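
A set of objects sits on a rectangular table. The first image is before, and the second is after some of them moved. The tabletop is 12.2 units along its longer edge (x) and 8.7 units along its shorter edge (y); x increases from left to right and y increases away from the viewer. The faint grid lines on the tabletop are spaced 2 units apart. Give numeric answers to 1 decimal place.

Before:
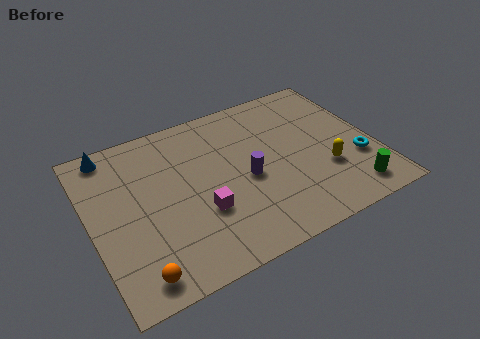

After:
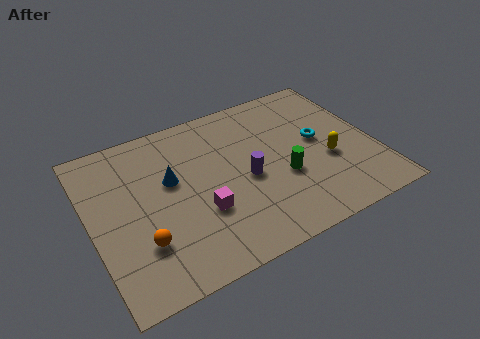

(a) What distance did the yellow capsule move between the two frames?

0.5

The yellow capsule moved from about (9.9, 2.9) to (10.1, 3.4), a distance of √(0.2² + 0.5²) ≈ 0.5.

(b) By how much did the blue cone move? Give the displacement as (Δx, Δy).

(2.3, -2.6)

The blue cone started near (1.2, 7.8) and ended near (3.5, 5.2).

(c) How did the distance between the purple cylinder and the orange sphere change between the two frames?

-0.9

The distance was about 5.8 in the first image and 4.9 in the second, so they moved 0.9 units closer together.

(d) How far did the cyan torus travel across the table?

2.3

The cyan torus moved from about (11.3, 2.9) to (9.9, 4.7), a distance of √(1.4² + 1.8²) ≈ 2.3.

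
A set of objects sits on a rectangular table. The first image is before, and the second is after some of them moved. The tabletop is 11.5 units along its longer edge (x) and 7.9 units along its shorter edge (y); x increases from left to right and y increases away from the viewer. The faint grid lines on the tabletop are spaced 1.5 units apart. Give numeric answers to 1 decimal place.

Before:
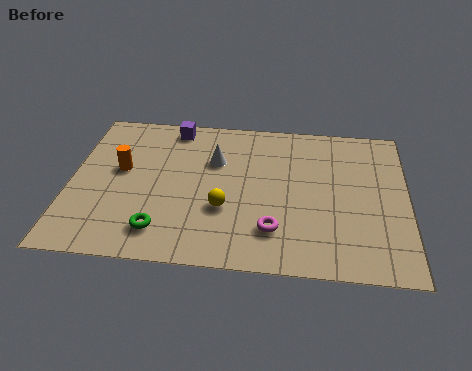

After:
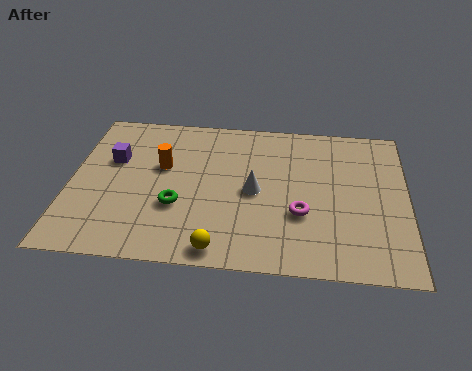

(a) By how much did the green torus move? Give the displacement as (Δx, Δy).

(0.5, 1.3)

The green torus was at about (3.2, 1.5) and moved to about (3.7, 2.8).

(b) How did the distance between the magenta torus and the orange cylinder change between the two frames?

-0.7

Before: roughly 5.9 units apart; after: 5.2. That's 0.7 units closer together.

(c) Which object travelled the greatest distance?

the purple cube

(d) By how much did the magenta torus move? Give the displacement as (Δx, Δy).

(0.9, 0.9)

The magenta torus was at about (7.0, 1.9) and moved to about (7.9, 2.8).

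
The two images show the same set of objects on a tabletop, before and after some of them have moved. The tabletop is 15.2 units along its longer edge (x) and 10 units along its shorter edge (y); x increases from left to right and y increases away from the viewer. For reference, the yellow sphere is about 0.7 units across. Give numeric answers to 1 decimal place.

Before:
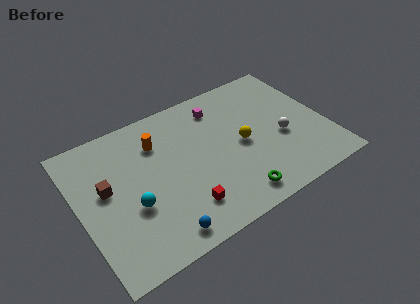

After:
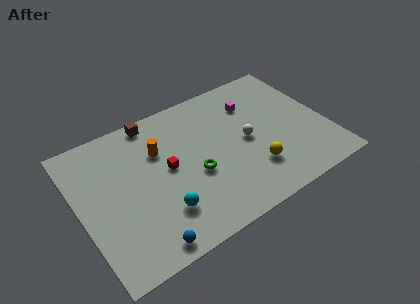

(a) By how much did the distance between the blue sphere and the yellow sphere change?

+0.5

They were about 6.7 units apart before and 7.2 after — 0.5 units further apart.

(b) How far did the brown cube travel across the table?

4.8

The brown cube moved from about (1.7, 5.7) to (5.1, 9.1), a distance of √(3.4² + 3.4²) ≈ 4.8.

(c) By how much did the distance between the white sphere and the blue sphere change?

-0.6

They were about 8.6 units apart before and 8.0 after — 0.6 units closer together.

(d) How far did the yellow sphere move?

2.1

From (10.0, 4.8) to (10.3, 2.7), the yellow sphere covered √(0.3² + 2.1²) ≈ 2.1 units.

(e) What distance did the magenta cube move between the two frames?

2.1

The magenta cube moved from about (9.1, 8.1) to (11.1, 7.4), a distance of √(2.0² + 0.7²) ≈ 2.1.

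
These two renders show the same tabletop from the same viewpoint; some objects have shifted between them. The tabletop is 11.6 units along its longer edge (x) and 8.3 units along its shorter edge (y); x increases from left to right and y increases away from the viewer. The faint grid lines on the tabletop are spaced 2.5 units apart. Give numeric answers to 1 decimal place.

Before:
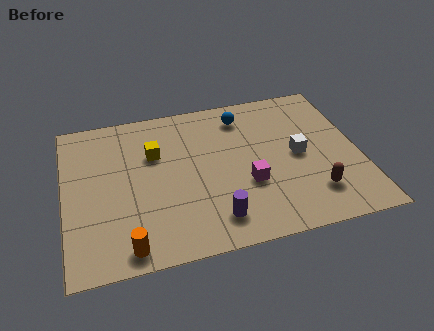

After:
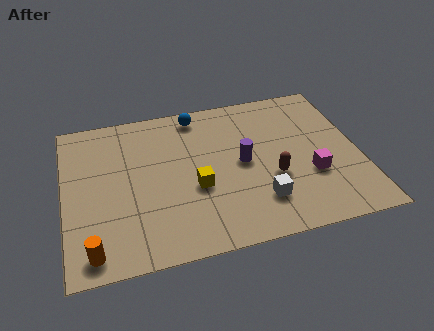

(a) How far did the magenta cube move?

2.5

From (7.1, 3.0) to (9.6, 2.9), the magenta cube covered √(2.5² + 0.1²) ≈ 2.5 units.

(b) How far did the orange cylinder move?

1.3

From (2.3, 0.9) to (1.0, 1.0), the orange cylinder covered √(1.3² + 0.1²) ≈ 1.3 units.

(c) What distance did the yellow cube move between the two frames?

2.7

The yellow cube moved from about (3.6, 5.5) to (5.1, 3.3), a distance of √(1.5² + 2.2²) ≈ 2.7.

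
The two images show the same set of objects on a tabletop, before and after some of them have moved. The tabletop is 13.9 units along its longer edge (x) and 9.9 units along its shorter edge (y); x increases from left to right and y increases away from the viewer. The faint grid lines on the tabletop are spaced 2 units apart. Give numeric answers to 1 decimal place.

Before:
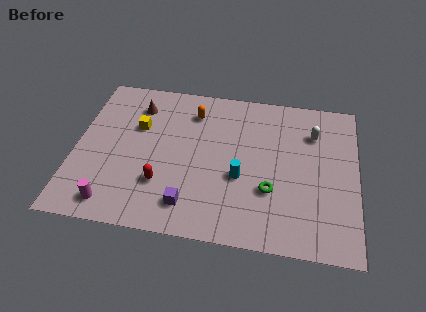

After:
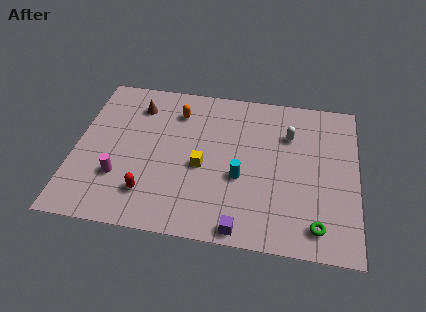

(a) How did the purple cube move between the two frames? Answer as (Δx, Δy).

(2.6, -1.0)

The purple cube was at about (5.8, 1.8) and moved to about (8.4, 0.8).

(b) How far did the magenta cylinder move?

1.7

The magenta cylinder moved from about (2.1, 1.3) to (2.3, 3.0), a distance of √(0.2² + 1.7²) ≈ 1.7.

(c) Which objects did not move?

the brown cone and the cyan cylinder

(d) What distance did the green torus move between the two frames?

2.9

From (9.7, 3.3) to (12.0, 1.5), the green torus covered √(2.3² + 1.8²) ≈ 2.9 units.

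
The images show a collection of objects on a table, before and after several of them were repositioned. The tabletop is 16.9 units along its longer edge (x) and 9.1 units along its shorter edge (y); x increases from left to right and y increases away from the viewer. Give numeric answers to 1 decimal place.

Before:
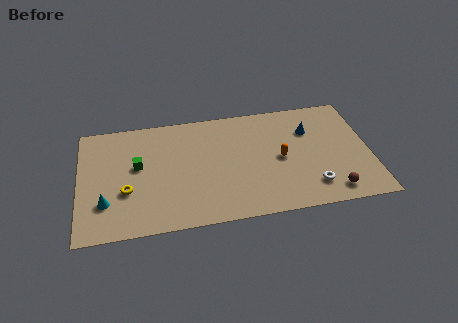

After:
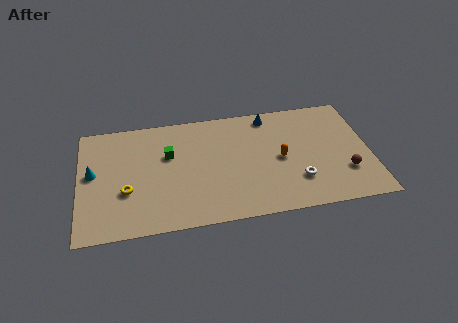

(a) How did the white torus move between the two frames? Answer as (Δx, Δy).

(-0.8, 0.6)

From the two frames, the white torus sits at roughly (13.4, 1.9) before and (12.6, 2.5) after.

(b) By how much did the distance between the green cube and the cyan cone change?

+1.3

They were about 3.2 units apart before and 4.5 after — 1.3 units further apart.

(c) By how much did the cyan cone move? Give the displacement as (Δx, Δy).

(-0.7, 2.4)

The cyan cone was at about (1.5, 2.6) and moved to about (0.8, 5.0).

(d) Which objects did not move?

the yellow torus and the orange capsule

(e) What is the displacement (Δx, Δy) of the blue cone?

(-2.3, 1.6)

From the two frames, the blue cone sits at roughly (13.5, 6.4) before and (11.2, 8.0) after.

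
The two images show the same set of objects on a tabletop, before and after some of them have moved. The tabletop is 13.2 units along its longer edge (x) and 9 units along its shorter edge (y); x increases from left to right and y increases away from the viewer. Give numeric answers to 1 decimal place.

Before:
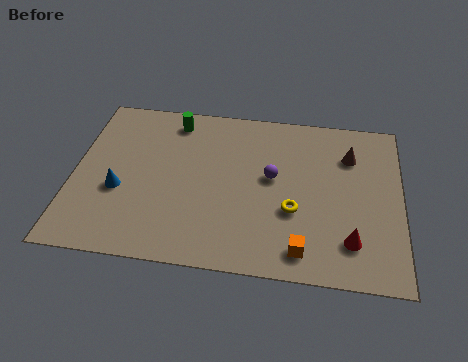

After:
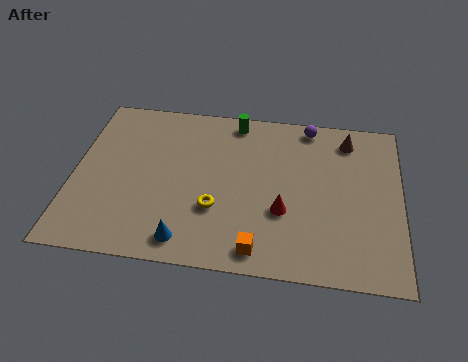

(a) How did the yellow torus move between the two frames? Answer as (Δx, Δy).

(-3.1, -0.3)

The yellow torus started near (8.9, 3.3) and ended near (5.8, 3.0).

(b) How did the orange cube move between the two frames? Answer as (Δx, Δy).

(-1.7, -0.2)

From the two frames, the orange cube sits at roughly (9.3, 1.3) before and (7.6, 1.1) after.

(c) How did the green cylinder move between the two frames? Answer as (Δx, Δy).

(2.5, 0.3)

The green cylinder started near (3.9, 7.7) and ended near (6.4, 8.0).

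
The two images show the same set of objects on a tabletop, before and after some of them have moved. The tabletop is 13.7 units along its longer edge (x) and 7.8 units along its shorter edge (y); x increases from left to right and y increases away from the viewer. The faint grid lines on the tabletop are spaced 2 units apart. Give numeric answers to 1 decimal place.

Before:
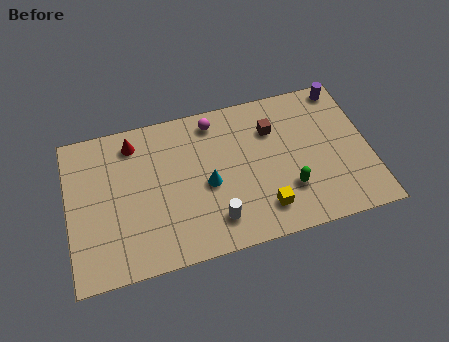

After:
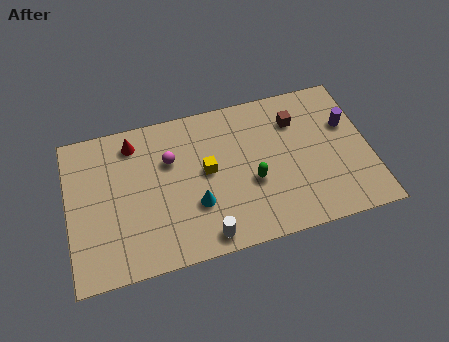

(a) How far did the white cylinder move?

0.9

The white cylinder moved from about (6.5, 1.6) to (6.0, 0.9), a distance of √(0.5² + 0.7²) ≈ 0.9.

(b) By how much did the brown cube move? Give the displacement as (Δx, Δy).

(1.1, 0.2)

The brown cube started near (9.4, 5.6) and ended near (10.5, 5.8).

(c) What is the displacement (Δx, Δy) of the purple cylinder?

(0.0, -2.0)

The purple cylinder was at about (12.8, 7.0) and moved to about (12.8, 5.0).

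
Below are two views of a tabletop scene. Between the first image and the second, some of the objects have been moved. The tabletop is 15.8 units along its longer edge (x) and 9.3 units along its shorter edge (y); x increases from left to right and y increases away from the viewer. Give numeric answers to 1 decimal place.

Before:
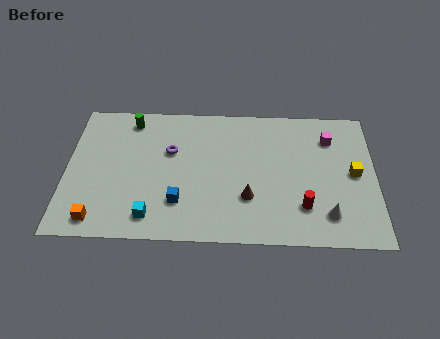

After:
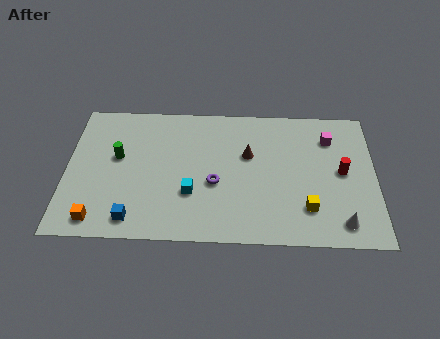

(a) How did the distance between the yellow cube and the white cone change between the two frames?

-1.2

They were about 3.1 units apart before and 1.9 after — 1.2 units closer together.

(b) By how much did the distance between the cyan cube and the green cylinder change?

-2.2

They were about 6.6 units apart before and 4.4 after — 2.2 units closer together.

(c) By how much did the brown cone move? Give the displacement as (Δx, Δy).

(0.0, 2.9)

The brown cone was at about (9.3, 2.9) and moved to about (9.3, 5.8).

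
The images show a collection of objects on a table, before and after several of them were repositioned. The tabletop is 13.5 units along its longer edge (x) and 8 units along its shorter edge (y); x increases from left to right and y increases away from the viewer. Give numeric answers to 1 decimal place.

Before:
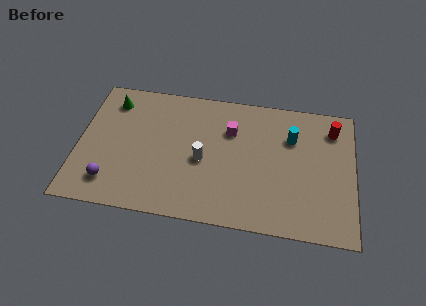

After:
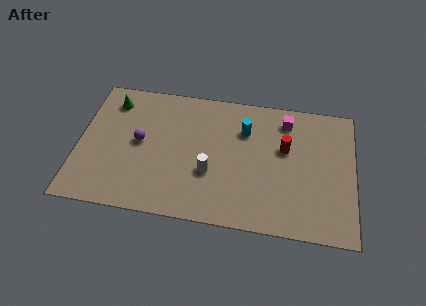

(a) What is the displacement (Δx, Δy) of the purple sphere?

(1.3, 2.6)

The purple sphere started near (1.7, 1.6) and ended near (3.0, 4.2).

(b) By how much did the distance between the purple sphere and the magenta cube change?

+0.5

The distance was about 7.0 in the first image and 7.5 in the second, so they moved 0.5 units further apart.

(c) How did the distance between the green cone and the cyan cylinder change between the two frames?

-2.3

The distance was about 8.9 in the first image and 6.6 in the second, so they moved 2.3 units closer together.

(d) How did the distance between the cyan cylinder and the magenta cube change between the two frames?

-0.8

Before: roughly 3.0 units apart; after: 2.2. That's 0.8 units closer together.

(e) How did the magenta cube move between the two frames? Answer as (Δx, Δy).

(2.7, 1.0)

The magenta cube was at about (7.4, 5.6) and moved to about (10.1, 6.6).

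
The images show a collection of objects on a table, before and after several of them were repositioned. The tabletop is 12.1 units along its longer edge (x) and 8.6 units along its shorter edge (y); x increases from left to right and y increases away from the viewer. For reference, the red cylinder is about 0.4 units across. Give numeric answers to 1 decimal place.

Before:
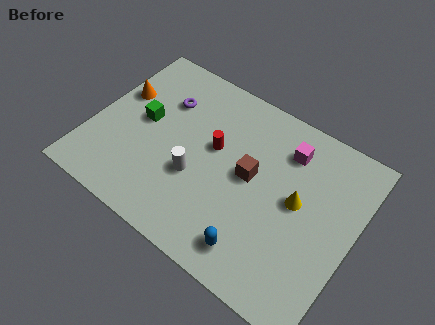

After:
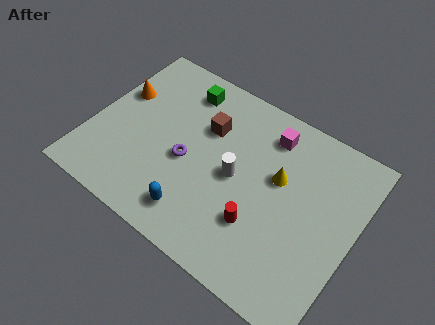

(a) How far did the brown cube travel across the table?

2.6

From (7.3, 4.6) to (5.0, 5.8), the brown cube covered √(2.3² + 1.2²) ≈ 2.6 units.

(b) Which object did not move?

the orange cone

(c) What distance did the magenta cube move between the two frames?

0.9

The magenta cube was near (8.6, 6.7) before and (7.7, 7.0) after, so it travelled √(0.9² + 0.3²) ≈ 0.9 units.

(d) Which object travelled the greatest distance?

the red cylinder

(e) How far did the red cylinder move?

3.5

From (5.5, 5.0) to (8.1, 2.6), the red cylinder covered √(2.6² + 2.4²) ≈ 3.5 units.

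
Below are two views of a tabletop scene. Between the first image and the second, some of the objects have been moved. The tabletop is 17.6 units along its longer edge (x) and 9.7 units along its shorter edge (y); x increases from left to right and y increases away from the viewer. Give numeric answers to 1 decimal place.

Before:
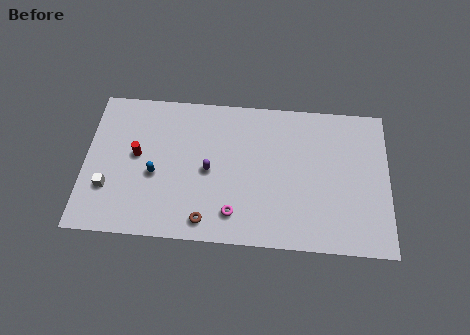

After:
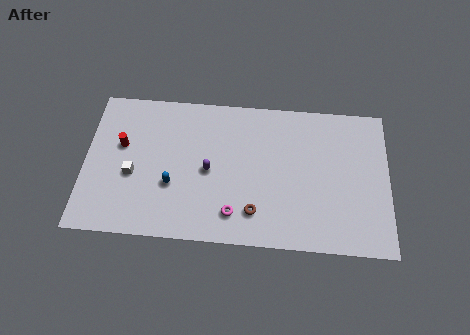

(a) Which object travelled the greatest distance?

the brown torus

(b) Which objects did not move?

the magenta torus and the purple capsule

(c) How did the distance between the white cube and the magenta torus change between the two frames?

-1.1

Before: roughly 7.4 units apart; after: 6.3. That's 1.1 units closer together.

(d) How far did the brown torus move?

2.9

From (7.1, 1.3) to (9.9, 2.1), the brown torus covered √(2.8² + 0.8²) ≈ 2.9 units.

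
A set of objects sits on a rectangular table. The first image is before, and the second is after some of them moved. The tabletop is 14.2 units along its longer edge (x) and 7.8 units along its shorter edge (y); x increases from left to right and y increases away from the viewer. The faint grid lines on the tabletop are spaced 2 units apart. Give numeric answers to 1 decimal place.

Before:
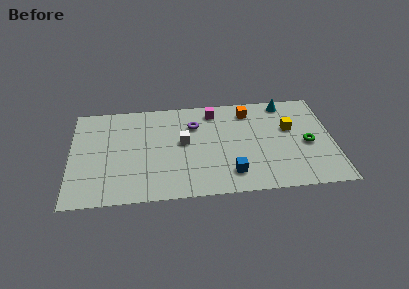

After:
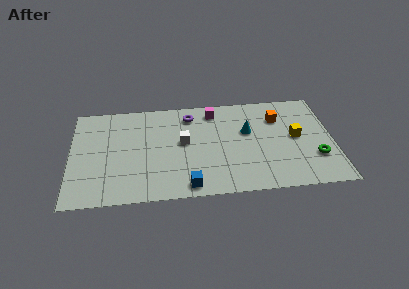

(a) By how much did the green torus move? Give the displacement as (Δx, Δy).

(0.4, -1.1)

From the two frames, the green torus sits at roughly (12.8, 3.5) before and (13.2, 2.4) after.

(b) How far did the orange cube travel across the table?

1.7

From (9.7, 6.4) to (11.3, 5.7), the orange cube covered √(1.6² + 0.7²) ≈ 1.7 units.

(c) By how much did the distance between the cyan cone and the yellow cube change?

+0.6

They were about 2.1 units apart before and 2.7 after — 0.6 units further apart.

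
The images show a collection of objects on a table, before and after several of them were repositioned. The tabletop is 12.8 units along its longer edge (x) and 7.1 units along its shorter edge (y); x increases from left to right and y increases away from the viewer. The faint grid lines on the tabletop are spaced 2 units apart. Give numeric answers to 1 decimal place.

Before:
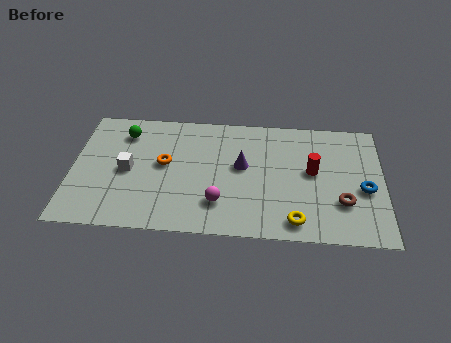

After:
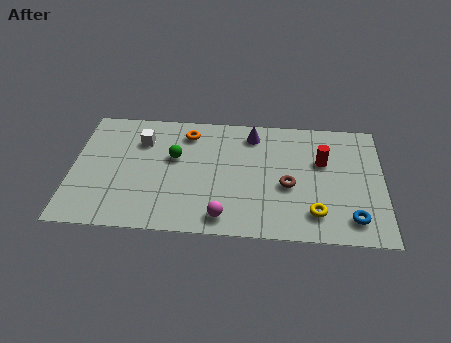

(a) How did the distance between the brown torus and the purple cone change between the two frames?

-1.2

Before: roughly 4.5 units apart; after: 3.3. That's 1.2 units closer together.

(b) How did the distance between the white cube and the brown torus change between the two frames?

-2.4

Before: roughly 8.9 units apart; after: 6.5. That's 2.4 units closer together.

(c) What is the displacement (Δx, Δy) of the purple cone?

(0.4, 1.9)

From the two frames, the purple cone sits at roughly (7.0, 4.0) before and (7.4, 5.9) after.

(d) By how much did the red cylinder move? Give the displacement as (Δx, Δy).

(0.4, 0.6)

From the two frames, the red cylinder sits at roughly (9.9, 3.9) before and (10.3, 4.5) after.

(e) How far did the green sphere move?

2.5

The green sphere moved from about (2.1, 5.6) to (4.2, 4.3), a distance of √(2.1² + 1.3²) ≈ 2.5.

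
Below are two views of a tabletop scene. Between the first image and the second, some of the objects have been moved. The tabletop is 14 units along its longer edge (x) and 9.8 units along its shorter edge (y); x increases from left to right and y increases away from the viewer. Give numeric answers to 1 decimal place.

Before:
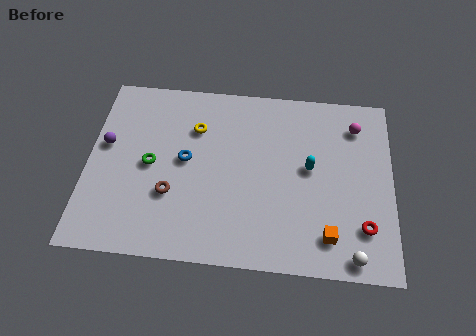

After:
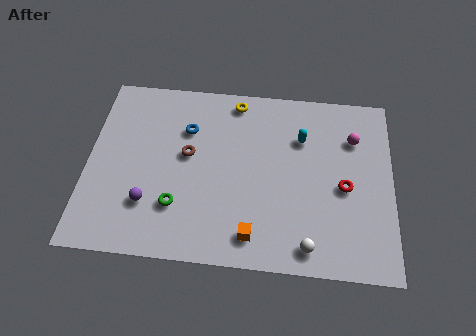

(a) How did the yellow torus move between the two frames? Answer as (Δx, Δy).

(1.8, 1.7)

The yellow torus was at about (4.9, 7.0) and moved to about (6.7, 8.7).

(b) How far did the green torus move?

2.5

The green torus moved from about (2.9, 4.8) to (4.2, 2.7), a distance of √(1.3² + 2.1²) ≈ 2.5.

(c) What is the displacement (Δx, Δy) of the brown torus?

(0.7, 2.2)

The brown torus started near (3.9, 3.3) and ended near (4.6, 5.5).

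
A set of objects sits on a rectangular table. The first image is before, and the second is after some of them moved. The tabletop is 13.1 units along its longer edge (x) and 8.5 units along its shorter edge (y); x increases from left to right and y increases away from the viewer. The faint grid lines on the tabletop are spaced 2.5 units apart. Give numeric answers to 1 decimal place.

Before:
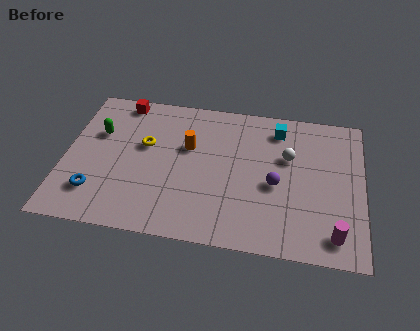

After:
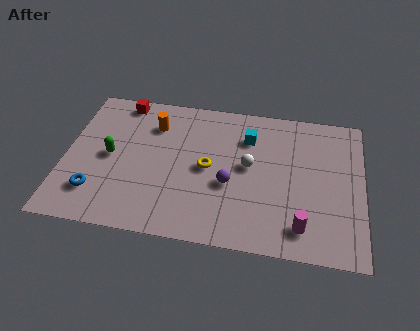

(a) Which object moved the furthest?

the yellow torus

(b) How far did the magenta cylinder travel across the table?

1.4

The magenta cylinder was near (11.9, 1.3) before and (10.5, 1.5) after, so it travelled √(1.4² + 0.2²) ≈ 1.4 units.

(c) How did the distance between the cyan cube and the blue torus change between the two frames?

-1.5

The distance was about 9.3 in the first image and 7.8 in the second, so they moved 1.5 units closer together.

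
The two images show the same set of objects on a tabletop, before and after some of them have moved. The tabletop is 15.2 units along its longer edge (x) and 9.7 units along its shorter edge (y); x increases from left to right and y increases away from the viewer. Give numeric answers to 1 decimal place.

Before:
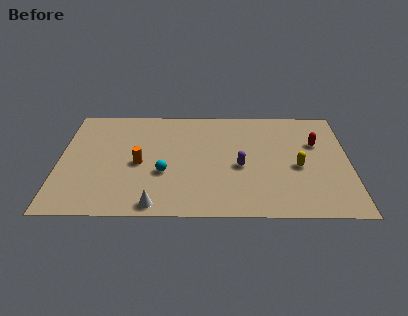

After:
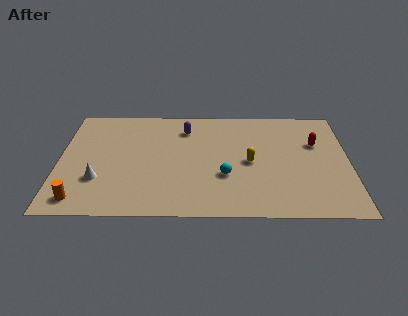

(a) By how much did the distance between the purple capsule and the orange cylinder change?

+3.0

Before: roughly 5.3 units apart; after: 8.3. That's 3.0 units further apart.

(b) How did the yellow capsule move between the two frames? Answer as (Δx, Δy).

(-2.5, 0.4)

The yellow capsule started near (12.5, 4.2) and ended near (10.0, 4.6).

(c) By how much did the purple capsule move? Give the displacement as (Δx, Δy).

(-2.9, 3.4)

The purple capsule started near (9.5, 4.2) and ended near (6.6, 7.6).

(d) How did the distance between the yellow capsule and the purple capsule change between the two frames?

+1.5

They were about 3.0 units apart before and 4.5 after — 1.5 units further apart.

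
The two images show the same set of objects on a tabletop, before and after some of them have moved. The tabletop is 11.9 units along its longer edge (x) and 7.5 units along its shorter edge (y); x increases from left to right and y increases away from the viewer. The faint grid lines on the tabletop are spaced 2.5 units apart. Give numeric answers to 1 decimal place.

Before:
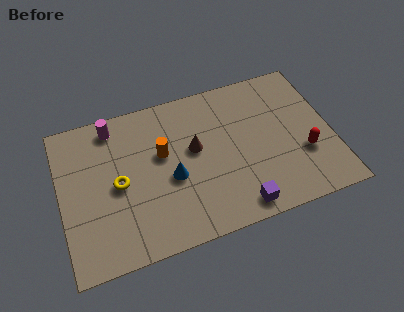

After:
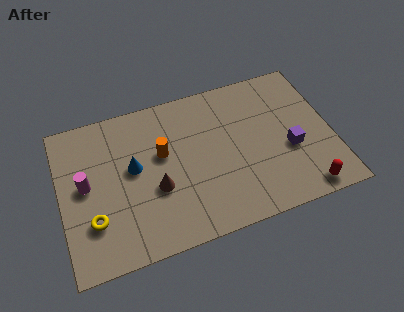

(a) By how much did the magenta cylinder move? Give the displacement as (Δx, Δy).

(-1.4, -2.5)

From the two frames, the magenta cylinder sits at roughly (2.5, 6.5) before and (1.1, 4.0) after.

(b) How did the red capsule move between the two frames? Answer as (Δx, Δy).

(-0.2, -1.8)

The red capsule was at about (10.6, 2.6) and moved to about (10.4, 0.8).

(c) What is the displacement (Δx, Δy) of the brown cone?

(-1.8, -1.4)

From the two frames, the brown cone sits at roughly (5.9, 4.3) before and (4.1, 2.9) after.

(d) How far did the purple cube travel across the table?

3.3

From (7.5, 0.9) to (10.0, 3.0), the purple cube covered √(2.5² + 2.1²) ≈ 3.3 units.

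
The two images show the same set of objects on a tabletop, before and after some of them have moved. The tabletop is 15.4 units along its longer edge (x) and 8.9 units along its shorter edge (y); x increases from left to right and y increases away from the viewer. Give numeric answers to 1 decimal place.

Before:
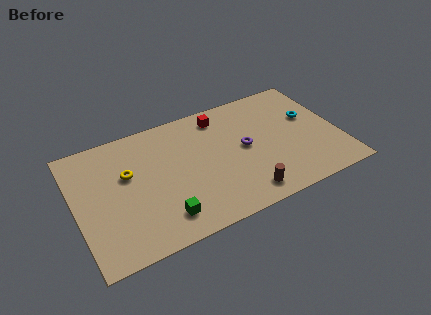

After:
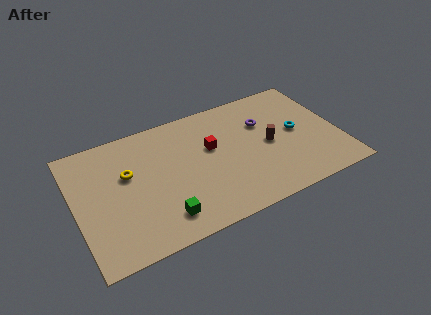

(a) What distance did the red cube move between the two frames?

2.2

The red cube moved from about (8.8, 7.5) to (8.0, 5.4), a distance of √(0.8² + 2.1²) ≈ 2.2.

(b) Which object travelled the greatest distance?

the brown cylinder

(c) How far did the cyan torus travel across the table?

1.2

The cyan torus was near (13.9, 5.4) before and (13.0, 4.6) after, so it travelled √(0.9² + 0.8²) ≈ 1.2 units.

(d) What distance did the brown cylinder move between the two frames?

3.6

The brown cylinder moved from about (9.4, 1.3) to (11.3, 4.3), a distance of √(1.9² + 3.0²) ≈ 3.6.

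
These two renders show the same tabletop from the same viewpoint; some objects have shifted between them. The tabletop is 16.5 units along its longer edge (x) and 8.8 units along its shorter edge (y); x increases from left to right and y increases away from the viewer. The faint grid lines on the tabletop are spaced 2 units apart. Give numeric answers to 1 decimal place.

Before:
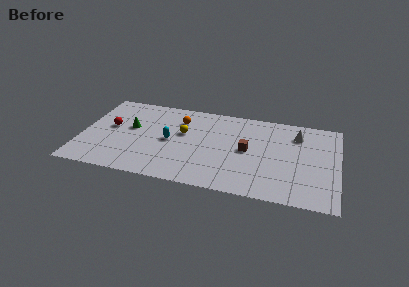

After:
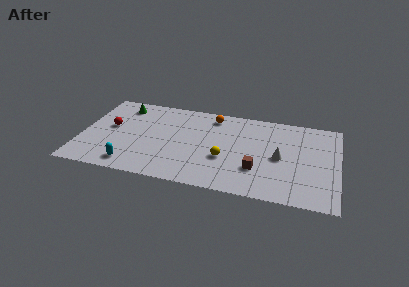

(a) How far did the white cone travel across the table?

2.8

From (13.8, 6.8) to (12.8, 4.2), the white cone covered √(1.0² + 2.6²) ≈ 2.8 units.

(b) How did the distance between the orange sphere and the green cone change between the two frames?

+2.5

They were about 3.4 units apart before and 5.9 after — 2.5 units further apart.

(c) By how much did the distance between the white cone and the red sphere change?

-1.1

They were about 12.1 units apart before and 11.0 after — 1.1 units closer together.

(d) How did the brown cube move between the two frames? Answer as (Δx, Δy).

(0.7, -1.8)

From the two frames, the brown cube sits at roughly (10.7, 4.5) before and (11.4, 2.7) after.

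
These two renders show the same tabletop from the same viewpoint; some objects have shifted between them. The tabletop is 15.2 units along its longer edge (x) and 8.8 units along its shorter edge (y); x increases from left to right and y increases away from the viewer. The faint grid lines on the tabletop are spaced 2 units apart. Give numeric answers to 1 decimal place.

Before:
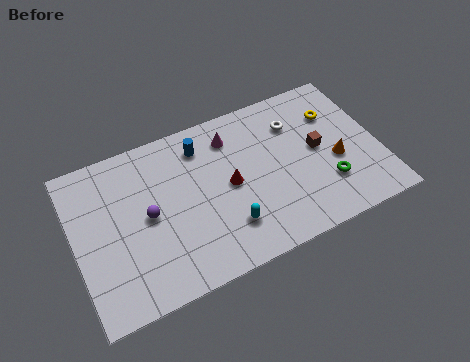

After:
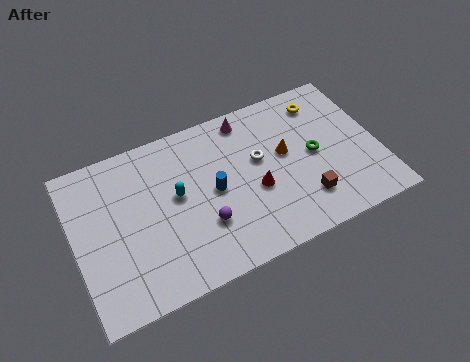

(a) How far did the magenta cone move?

1.1

The magenta cone moved from about (8.1, 7.0) to (9.0, 7.7), a distance of √(0.9² + 0.7²) ≈ 1.1.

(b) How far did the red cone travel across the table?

1.4

The red cone moved from about (7.7, 4.4) to (8.9, 3.6), a distance of √(1.2² + 0.8²) ≈ 1.4.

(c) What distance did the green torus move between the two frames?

1.9

From (12.4, 2.5) to (12.0, 4.4), the green torus covered √(0.4² + 1.9²) ≈ 1.9 units.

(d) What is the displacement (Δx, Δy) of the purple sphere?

(2.6, -1.6)

The purple sphere started near (3.6, 4.4) and ended near (6.2, 2.8).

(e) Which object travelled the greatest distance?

the cyan capsule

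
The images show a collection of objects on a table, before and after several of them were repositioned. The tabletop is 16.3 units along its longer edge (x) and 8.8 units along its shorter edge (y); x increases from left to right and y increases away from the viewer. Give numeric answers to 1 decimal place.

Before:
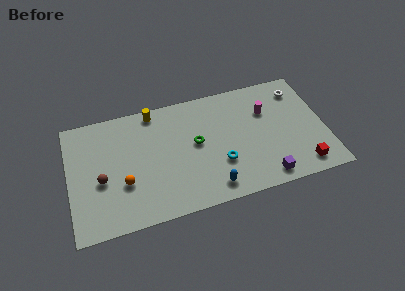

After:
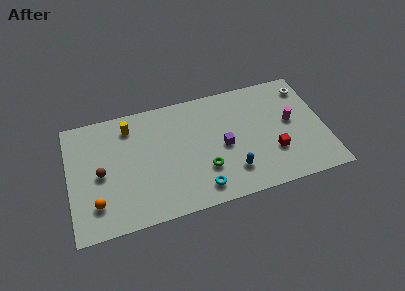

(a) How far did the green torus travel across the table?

2.1

From (8.1, 4.8) to (8.5, 2.7), the green torus covered √(0.4² + 2.1²) ≈ 2.1 units.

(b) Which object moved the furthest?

the purple cube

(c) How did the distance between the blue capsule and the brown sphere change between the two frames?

+1.3

The distance was about 7.2 in the first image and 8.5 in the second, so they moved 1.3 units further apart.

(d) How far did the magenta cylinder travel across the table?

1.9

The magenta cylinder moved from about (12.7, 6.0) to (14.2, 4.8), a distance of √(1.5² + 1.2²) ≈ 1.9.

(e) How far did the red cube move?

2.3

The red cube was near (14.6, 1.3) before and (12.9, 2.8) after, so it travelled √(1.7² + 1.5²) ≈ 2.3 units.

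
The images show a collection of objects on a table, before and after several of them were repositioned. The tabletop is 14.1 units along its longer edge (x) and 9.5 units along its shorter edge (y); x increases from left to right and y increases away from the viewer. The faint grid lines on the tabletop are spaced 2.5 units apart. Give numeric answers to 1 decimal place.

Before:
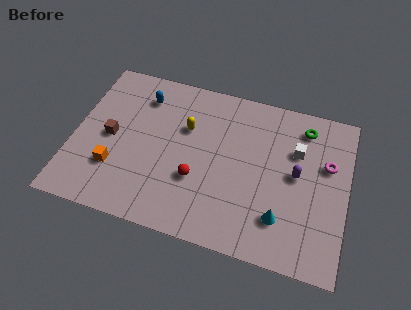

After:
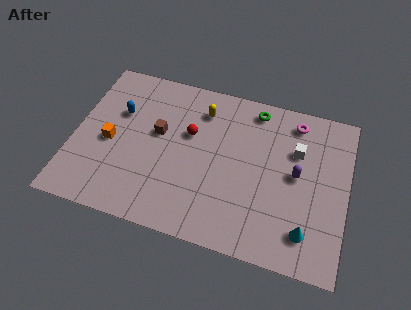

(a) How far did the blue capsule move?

1.7

From (3.3, 7.5) to (2.2, 6.2), the blue capsule covered √(1.1² + 1.3²) ≈ 1.7 units.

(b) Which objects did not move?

the purple capsule and the white cube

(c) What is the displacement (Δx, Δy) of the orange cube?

(-0.4, 1.5)

The orange cube started near (2.3, 2.8) and ended near (1.9, 4.3).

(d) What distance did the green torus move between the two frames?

2.6

From (11.7, 7.9) to (9.1, 8.3), the green torus covered √(2.6² + 0.4²) ≈ 2.6 units.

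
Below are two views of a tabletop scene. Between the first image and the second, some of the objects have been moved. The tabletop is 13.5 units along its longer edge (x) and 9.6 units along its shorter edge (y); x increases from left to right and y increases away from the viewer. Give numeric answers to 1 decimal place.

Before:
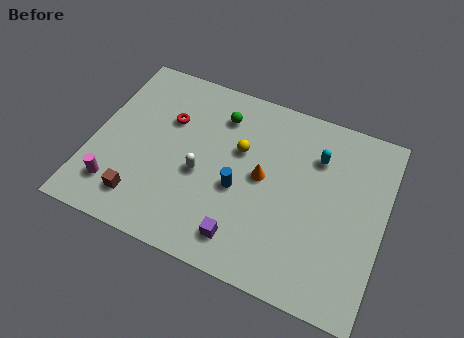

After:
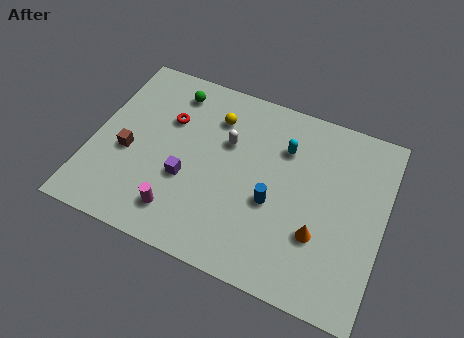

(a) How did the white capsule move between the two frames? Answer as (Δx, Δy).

(1.0, 2.1)

The white capsule was at about (5.1, 4.1) and moved to about (6.1, 6.2).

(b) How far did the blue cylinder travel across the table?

1.6

From (6.9, 4.0) to (8.5, 3.9), the blue cylinder covered √(1.6² + 0.1²) ≈ 1.6 units.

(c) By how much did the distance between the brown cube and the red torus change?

-1.8

They were about 4.7 units apart before and 2.9 after — 1.8 units closer together.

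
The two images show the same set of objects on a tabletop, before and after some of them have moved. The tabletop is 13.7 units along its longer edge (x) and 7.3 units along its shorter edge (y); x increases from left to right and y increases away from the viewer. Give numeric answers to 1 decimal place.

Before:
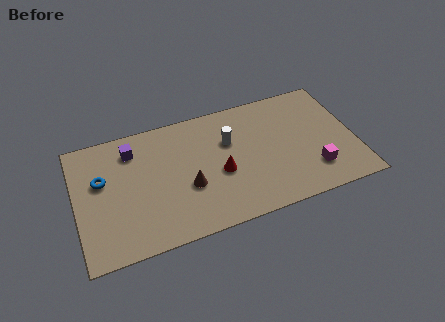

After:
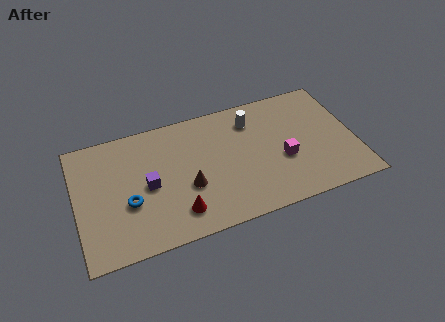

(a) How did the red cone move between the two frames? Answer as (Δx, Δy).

(-2.2, -1.6)

From the two frames, the red cone sits at roughly (7.0, 3.1) before and (4.8, 1.5) after.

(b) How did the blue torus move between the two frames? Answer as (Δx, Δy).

(1.2, -1.7)

The blue torus was at about (1.3, 4.5) and moved to about (2.5, 2.8).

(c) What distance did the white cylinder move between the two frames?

1.5

The white cylinder moved from about (7.6, 4.8) to (8.8, 5.7), a distance of √(1.2² + 0.9²) ≈ 1.5.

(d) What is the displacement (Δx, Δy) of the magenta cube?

(-1.4, 1.1)

The magenta cube was at about (11.5, 1.8) and moved to about (10.1, 2.9).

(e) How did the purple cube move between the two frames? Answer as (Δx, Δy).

(0.6, -2.3)

The purple cube was at about (2.9, 5.8) and moved to about (3.5, 3.5).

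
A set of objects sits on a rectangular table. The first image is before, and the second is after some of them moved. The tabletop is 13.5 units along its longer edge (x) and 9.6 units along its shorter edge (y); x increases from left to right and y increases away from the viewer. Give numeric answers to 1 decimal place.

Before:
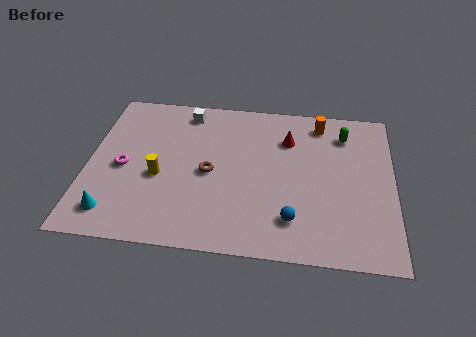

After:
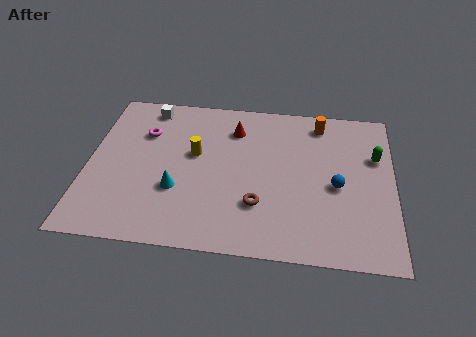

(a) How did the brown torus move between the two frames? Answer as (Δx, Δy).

(2.2, -1.7)

The brown torus was at about (5.4, 4.5) and moved to about (7.6, 2.8).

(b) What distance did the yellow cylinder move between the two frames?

2.2

The yellow cylinder moved from about (3.2, 4.0) to (4.7, 5.6), a distance of √(1.5² + 1.6²) ≈ 2.2.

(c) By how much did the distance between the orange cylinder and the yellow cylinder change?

-2.1

They were about 8.2 units apart before and 6.1 after — 2.1 units closer together.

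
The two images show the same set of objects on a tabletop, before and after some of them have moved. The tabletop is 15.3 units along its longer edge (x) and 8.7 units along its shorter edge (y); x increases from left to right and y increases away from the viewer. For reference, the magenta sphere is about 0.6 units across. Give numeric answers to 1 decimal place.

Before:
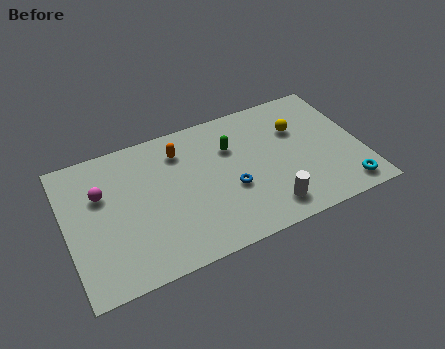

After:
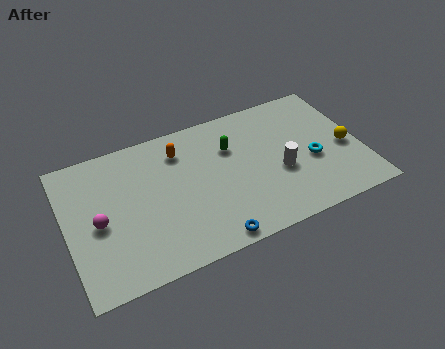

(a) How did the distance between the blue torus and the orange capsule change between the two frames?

+2.0

They were about 4.1 units apart before and 6.1 after — 2.0 units further apart.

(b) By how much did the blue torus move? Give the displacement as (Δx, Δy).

(-1.4, -2.6)

From the two frames, the blue torus sits at roughly (8.4, 3.4) before and (7.0, 0.8) after.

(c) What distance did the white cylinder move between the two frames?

2.2

The white cylinder moved from about (10.1, 1.5) to (11.0, 3.5), a distance of √(0.9² + 2.0²) ≈ 2.2.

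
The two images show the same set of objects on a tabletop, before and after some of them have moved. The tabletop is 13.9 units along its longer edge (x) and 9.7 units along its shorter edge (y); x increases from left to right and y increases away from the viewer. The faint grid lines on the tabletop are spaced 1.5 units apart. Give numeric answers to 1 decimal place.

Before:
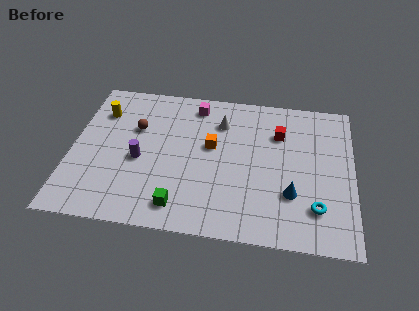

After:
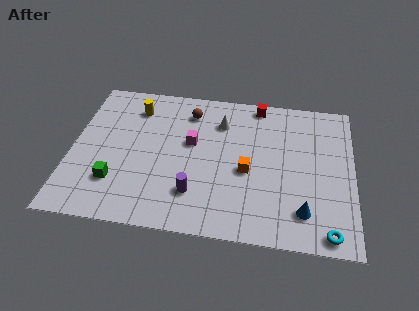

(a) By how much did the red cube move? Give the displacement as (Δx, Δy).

(-1.1, 1.9)

The red cube started near (10.2, 6.9) and ended near (9.1, 8.8).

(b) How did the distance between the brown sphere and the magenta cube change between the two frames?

-1.4

The distance was about 3.5 in the first image and 2.1 in the second, so they moved 1.4 units closer together.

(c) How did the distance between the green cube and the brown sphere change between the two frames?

+0.8

Before: roughly 5.4 units apart; after: 6.2. That's 0.8 units further apart.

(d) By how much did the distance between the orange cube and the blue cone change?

-1.2

They were about 4.8 units apart before and 3.6 after — 1.2 units closer together.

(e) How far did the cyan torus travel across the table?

1.5

The cyan torus was near (12.1, 2.3) before and (12.7, 0.9) after, so it travelled √(0.6² + 1.4²) ≈ 1.5 units.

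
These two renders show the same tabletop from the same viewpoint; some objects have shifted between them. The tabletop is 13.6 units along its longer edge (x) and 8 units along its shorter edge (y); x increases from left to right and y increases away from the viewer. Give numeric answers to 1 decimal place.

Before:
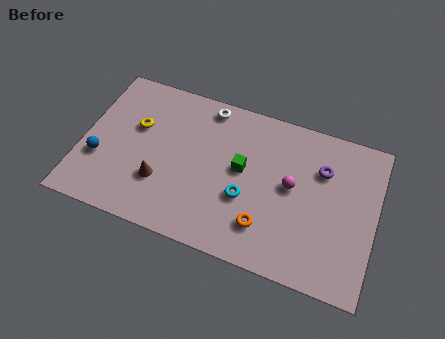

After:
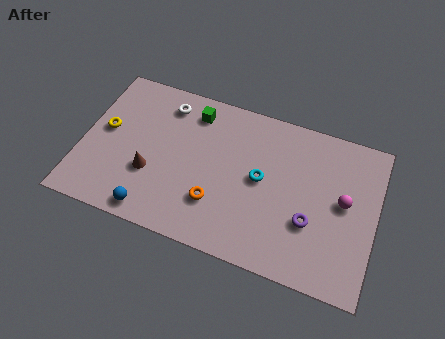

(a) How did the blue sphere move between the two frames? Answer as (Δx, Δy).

(2.7, -1.9)

The blue sphere started near (0.9, 2.8) and ended near (3.6, 0.9).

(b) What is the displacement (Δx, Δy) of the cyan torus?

(0.6, 1.2)

The cyan torus was at about (7.7, 3.0) and moved to about (8.3, 4.2).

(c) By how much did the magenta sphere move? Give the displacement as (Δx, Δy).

(2.4, 0.0)

The magenta sphere was at about (9.7, 4.3) and moved to about (12.1, 4.3).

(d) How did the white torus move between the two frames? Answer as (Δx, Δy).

(-1.9, -0.5)

The white torus was at about (5.5, 7.1) and moved to about (3.6, 6.6).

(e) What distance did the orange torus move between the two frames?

2.3

The orange torus moved from about (8.7, 1.9) to (6.4, 2.3), a distance of √(2.3² + 0.4²) ≈ 2.3.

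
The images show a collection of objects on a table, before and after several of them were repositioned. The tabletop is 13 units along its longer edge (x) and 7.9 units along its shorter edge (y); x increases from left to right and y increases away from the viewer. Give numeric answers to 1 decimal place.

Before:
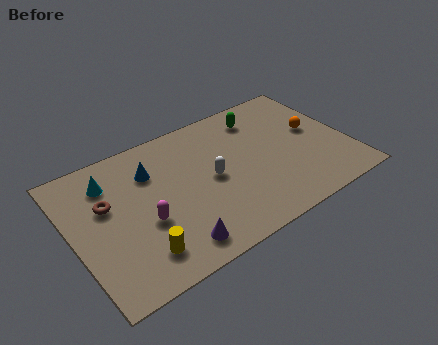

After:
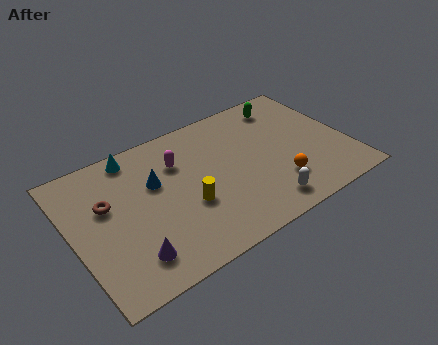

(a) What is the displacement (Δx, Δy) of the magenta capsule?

(2.0, 2.5)

The magenta capsule started near (3.2, 3.1) and ended near (5.2, 5.6).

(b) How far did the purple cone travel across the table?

1.9

From (4.2, 1.2) to (2.3, 1.6), the purple cone covered √(1.9² + 0.4²) ≈ 1.9 units.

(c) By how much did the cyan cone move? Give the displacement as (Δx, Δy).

(1.3, 0.9)

The cyan cone was at about (2.0, 6.1) and moved to about (3.3, 7.0).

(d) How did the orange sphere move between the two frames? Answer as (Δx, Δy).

(-2.2, -2.3)

The orange sphere was at about (11.6, 4.4) and moved to about (9.4, 2.1).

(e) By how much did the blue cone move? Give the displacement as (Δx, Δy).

(0.1, -0.7)

From the two frames, the blue cone sits at roughly (3.9, 5.7) before and (4.0, 5.0) after.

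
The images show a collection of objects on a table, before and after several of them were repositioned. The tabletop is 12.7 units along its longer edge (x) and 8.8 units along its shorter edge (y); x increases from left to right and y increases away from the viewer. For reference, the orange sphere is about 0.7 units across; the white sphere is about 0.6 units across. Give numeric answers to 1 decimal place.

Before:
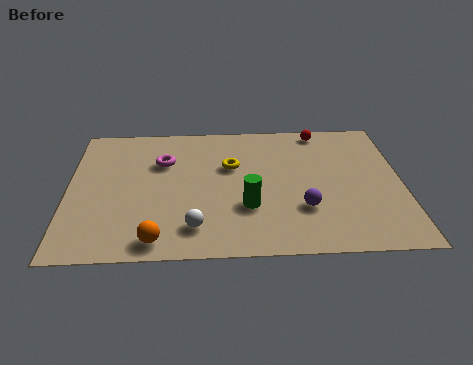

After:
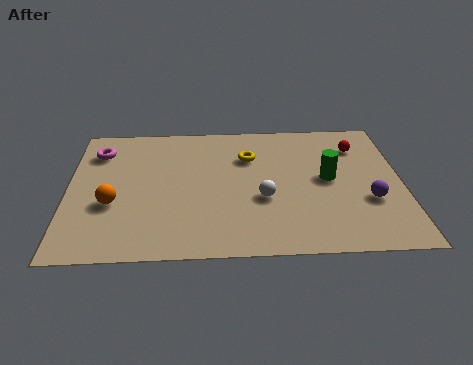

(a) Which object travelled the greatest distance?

the green cylinder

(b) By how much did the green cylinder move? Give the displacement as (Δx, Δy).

(3.1, 1.7)

The green cylinder started near (6.8, 2.9) and ended near (9.9, 4.6).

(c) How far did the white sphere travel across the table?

3.1

The white sphere moved from about (4.8, 1.7) to (7.4, 3.4), a distance of √(2.6² + 1.7²) ≈ 3.1.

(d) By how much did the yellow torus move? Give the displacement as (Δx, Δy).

(0.7, 0.6)

From the two frames, the yellow torus sits at roughly (6.2, 5.6) before and (6.9, 6.2) after.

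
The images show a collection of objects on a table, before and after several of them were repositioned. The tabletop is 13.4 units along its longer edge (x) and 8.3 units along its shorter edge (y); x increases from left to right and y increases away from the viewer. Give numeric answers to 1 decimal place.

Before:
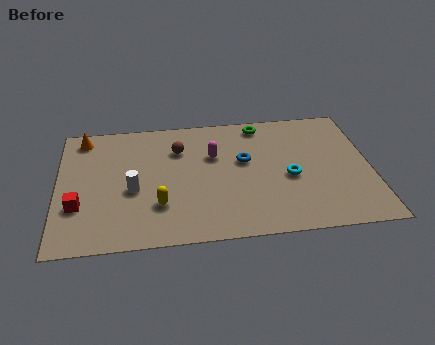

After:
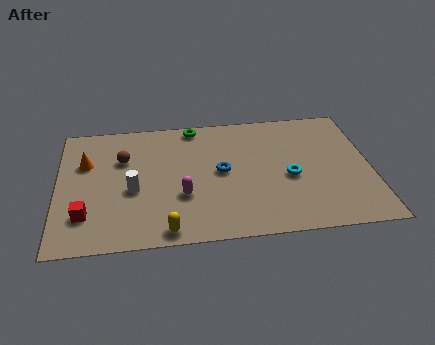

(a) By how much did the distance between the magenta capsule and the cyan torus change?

+1.0

Before: roughly 3.7 units apart; after: 4.7. That's 1.0 units further apart.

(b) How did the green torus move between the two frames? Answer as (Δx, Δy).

(-2.9, 0.2)

The green torus was at about (8.8, 7.3) and moved to about (5.9, 7.5).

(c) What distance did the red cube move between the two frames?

0.7

The red cube moved from about (0.9, 2.7) to (1.2, 2.1), a distance of √(0.3² + 0.6²) ≈ 0.7.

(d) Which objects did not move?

the cyan torus and the white cylinder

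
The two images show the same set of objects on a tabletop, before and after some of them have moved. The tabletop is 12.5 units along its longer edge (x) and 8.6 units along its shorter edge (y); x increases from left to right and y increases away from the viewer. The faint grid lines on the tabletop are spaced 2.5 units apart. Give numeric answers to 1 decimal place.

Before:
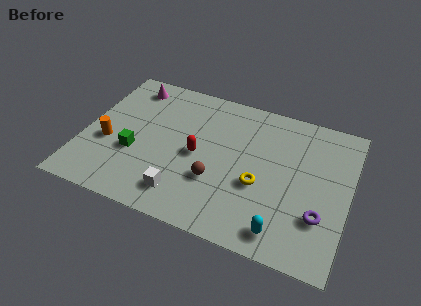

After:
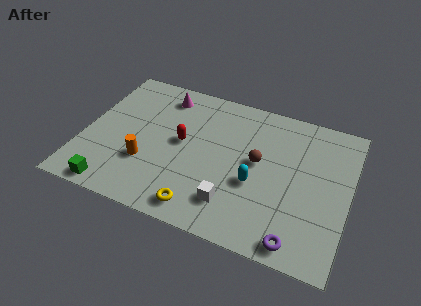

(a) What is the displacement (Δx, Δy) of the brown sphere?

(1.8, 1.8)

The brown sphere started near (6.4, 2.9) and ended near (8.2, 4.7).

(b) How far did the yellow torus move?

3.4

The yellow torus moved from about (8.4, 3.4) to (5.9, 1.1), a distance of √(2.5² + 2.3²) ≈ 3.4.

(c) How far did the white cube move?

2.3

The white cube moved from about (5.0, 1.6) to (7.3, 1.9), a distance of √(2.3² + 0.3²) ≈ 2.3.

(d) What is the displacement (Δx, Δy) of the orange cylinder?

(1.9, -0.6)

The orange cylinder started near (1.2, 3.4) and ended near (3.1, 2.8).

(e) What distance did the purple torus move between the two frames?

1.9

The purple torus was near (11.3, 2.6) before and (10.4, 0.9) after, so it travelled √(0.9² + 1.7²) ≈ 1.9 units.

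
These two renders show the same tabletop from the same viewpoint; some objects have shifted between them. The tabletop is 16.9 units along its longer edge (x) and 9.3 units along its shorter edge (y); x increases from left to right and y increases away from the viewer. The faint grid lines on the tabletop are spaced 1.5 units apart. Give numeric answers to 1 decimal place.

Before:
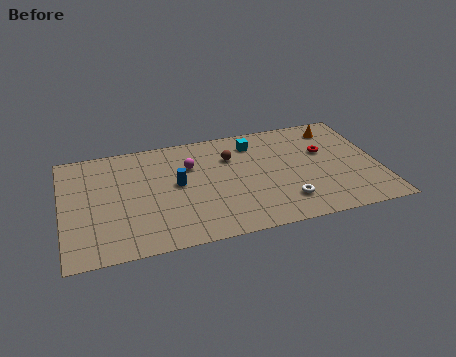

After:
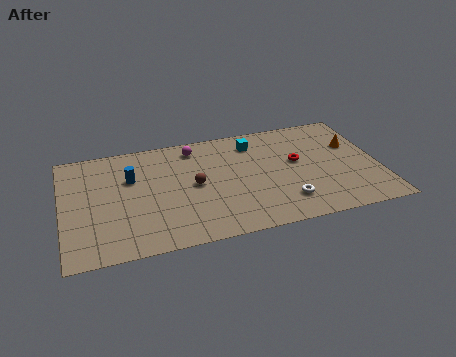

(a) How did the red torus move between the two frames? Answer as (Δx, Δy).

(-1.5, -0.5)

The red torus was at about (14.1, 5.8) and moved to about (12.6, 5.3).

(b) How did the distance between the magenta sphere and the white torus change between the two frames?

+0.9

They were about 6.4 units apart before and 7.3 after — 0.9 units further apart.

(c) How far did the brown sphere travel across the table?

2.8

From (9.1, 6.6) to (7.0, 4.7), the brown sphere covered √(2.1² + 1.9²) ≈ 2.8 units.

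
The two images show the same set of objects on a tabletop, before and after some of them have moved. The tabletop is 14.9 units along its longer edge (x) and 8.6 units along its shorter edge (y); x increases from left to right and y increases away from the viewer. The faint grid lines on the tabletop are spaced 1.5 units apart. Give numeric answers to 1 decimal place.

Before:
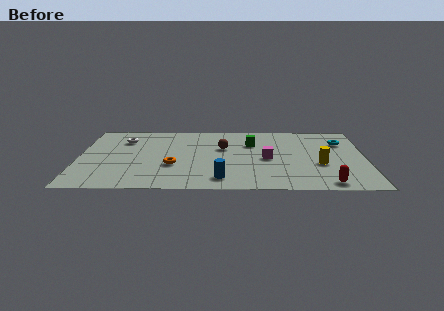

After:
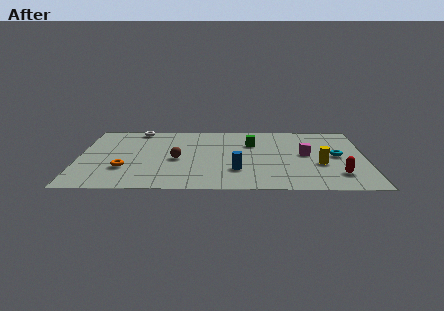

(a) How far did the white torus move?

1.6

The white torus was near (2.3, 6.4) before and (3.0, 7.8) after, so it travelled √(0.7² + 1.4²) ≈ 1.6 units.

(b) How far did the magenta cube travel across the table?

2.1

From (9.8, 4.0) to (11.8, 4.6), the magenta cube covered √(2.0² + 0.6²) ≈ 2.1 units.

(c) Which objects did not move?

the yellow cylinder and the green cube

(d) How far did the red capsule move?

1.3

From (12.8, 0.9) to (13.4, 2.0), the red capsule covered √(0.6² + 1.1²) ≈ 1.3 units.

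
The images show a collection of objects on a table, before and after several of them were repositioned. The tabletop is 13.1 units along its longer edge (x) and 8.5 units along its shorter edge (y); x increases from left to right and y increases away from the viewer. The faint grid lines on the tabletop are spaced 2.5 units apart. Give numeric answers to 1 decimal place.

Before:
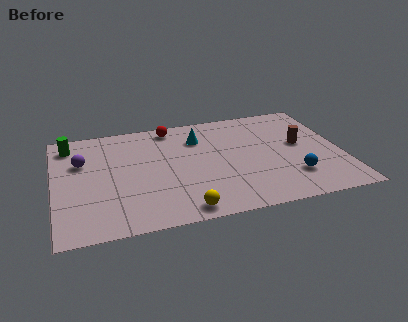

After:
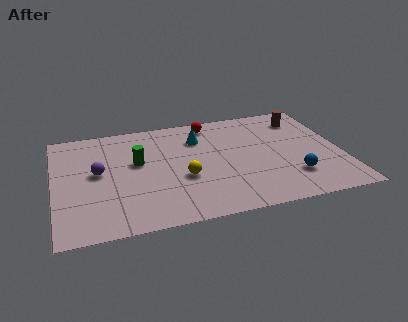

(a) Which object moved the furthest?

the green cylinder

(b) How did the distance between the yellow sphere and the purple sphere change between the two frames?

-2.4

The distance was about 6.4 in the first image and 4.0 in the second, so they moved 2.4 units closer together.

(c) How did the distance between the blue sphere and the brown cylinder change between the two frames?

+2.1

The distance was about 2.6 in the first image and 4.7 in the second, so they moved 2.1 units further apart.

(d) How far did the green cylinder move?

3.7

The green cylinder was near (0.8, 7.1) before and (3.8, 5.0) after, so it travelled √(3.0² + 2.1²) ≈ 3.7 units.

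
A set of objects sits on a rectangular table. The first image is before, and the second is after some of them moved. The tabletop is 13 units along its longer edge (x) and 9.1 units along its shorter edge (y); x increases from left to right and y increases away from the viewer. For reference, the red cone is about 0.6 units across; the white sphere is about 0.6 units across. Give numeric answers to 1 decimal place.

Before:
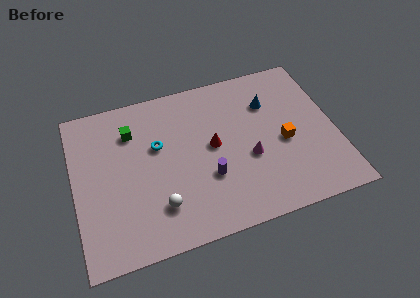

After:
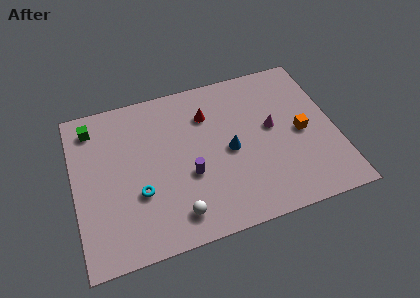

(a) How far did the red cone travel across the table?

1.9

The red cone moved from about (6.9, 4.8) to (6.8, 6.7), a distance of √(0.1² + 1.9²) ≈ 1.9.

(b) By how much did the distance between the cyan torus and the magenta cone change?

+2.2

Before: roughly 4.8 units apart; after: 7.0. That's 2.2 units further apart.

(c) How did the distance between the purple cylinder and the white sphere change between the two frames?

-0.5

The distance was about 2.7 in the first image and 2.2 in the second, so they moved 0.5 units closer together.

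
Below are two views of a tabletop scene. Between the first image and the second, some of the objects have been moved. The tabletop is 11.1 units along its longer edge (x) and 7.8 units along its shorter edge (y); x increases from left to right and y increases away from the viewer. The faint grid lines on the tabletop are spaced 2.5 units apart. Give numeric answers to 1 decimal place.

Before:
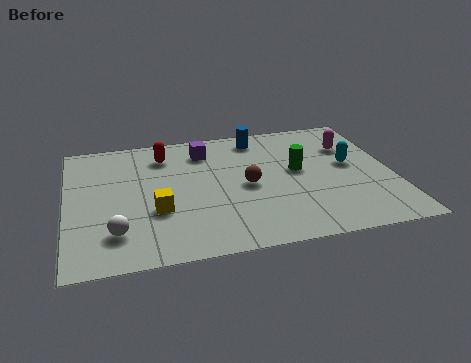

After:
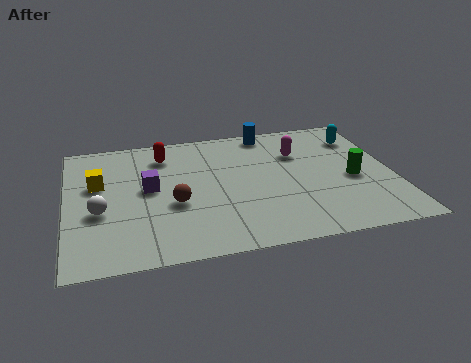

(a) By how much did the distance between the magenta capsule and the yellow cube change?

-0.4

They were about 7.3 units apart before and 6.9 after — 0.4 units closer together.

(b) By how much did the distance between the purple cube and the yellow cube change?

-2.0

The distance was about 3.8 in the first image and 1.8 in the second, so they moved 2.0 units closer together.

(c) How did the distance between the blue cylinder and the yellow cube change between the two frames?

+1.0

Before: roughly 5.4 units apart; after: 6.4. That's 1.0 units further apart.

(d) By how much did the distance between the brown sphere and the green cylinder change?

+4.2

The distance was about 1.9 in the first image and 6.1 in the second, so they moved 4.2 units further apart.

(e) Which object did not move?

the red capsule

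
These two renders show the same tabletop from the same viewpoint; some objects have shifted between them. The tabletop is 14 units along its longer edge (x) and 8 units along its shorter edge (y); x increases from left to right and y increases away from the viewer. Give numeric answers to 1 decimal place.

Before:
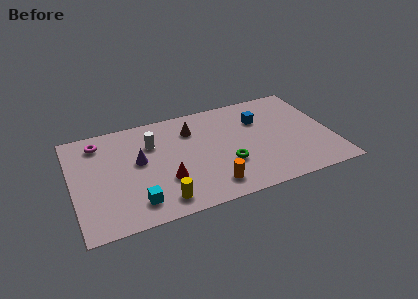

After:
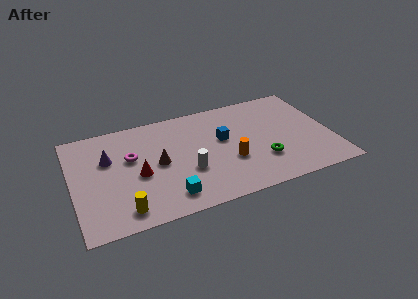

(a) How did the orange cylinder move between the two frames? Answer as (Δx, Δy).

(1.2, 1.5)

The orange cylinder started near (7.2, 1.4) and ended near (8.4, 2.9).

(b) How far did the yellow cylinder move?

2.0

The yellow cylinder was near (4.5, 1.2) before and (2.5, 1.2) after, so it travelled √(2.0² + 0.0²) ≈ 2.0 units.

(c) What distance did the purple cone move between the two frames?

1.7

The purple cone moved from about (3.6, 4.5) to (2.0, 5.2), a distance of √(1.6² + 0.7²) ≈ 1.7.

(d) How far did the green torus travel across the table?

1.9

From (8.2, 2.7) to (10.1, 2.4), the green torus covered √(1.9² + 0.3²) ≈ 1.9 units.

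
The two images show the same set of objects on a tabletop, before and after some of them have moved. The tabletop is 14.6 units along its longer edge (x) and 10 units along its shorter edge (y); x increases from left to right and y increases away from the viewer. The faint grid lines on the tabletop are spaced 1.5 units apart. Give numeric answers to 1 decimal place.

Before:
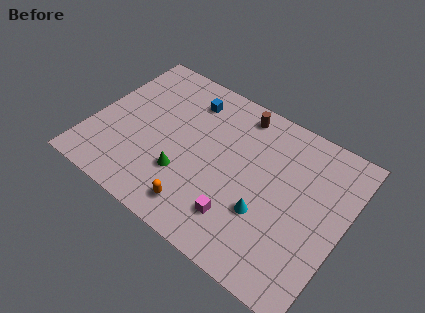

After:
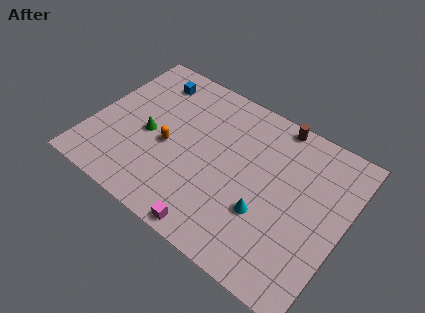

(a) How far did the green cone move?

2.8

The green cone was near (5.7, 3.1) before and (3.3, 4.5) after, so it travelled √(2.4² + 1.4²) ≈ 2.8 units.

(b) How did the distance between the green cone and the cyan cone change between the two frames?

+2.5

Before: roughly 4.7 units apart; after: 7.2. That's 2.5 units further apart.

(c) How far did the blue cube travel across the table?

2.3

The blue cube moved from about (5.0, 8.0) to (2.7, 8.2), a distance of √(2.3² + 0.2²) ≈ 2.3.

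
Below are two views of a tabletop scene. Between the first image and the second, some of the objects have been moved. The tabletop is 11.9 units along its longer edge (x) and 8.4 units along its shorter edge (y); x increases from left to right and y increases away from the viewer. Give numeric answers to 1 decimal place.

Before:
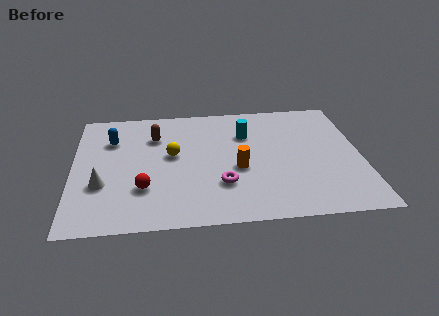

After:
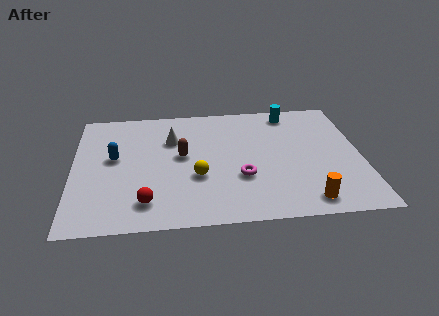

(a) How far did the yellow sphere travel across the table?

1.9

From (4.1, 4.7) to (5.1, 3.1), the yellow sphere covered √(1.0² + 1.6²) ≈ 1.9 units.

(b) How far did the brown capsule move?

1.9

The brown capsule was near (3.4, 6.1) before and (4.5, 4.6) after, so it travelled √(1.1² + 1.5²) ≈ 1.9 units.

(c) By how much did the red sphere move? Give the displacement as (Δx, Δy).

(0.1, -0.9)

The red sphere was at about (2.9, 2.5) and moved to about (3.0, 1.6).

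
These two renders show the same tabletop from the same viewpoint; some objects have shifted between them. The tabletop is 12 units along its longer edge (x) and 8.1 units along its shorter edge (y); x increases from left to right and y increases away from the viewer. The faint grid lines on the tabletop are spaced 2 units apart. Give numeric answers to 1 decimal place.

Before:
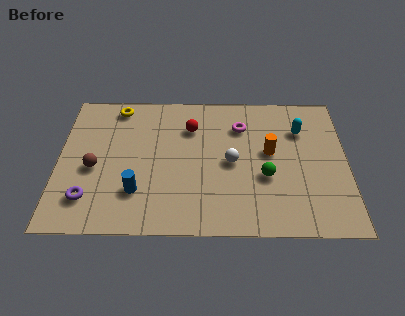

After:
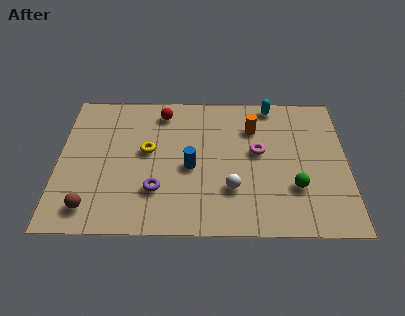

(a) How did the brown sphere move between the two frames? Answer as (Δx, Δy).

(-0.1, -2.2)

The brown sphere was at about (1.5, 3.5) and moved to about (1.4, 1.3).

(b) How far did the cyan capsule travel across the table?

1.9

The cyan capsule moved from about (10.1, 5.8) to (8.9, 7.3), a distance of √(1.2² + 1.5²) ≈ 1.9.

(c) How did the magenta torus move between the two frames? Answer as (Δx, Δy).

(0.7, -1.5)

The magenta torus started near (7.6, 6.0) and ended near (8.3, 4.5).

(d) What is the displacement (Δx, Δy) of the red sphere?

(-1.2, 0.9)

From the two frames, the red sphere sits at roughly (5.5, 5.9) before and (4.3, 6.8) after.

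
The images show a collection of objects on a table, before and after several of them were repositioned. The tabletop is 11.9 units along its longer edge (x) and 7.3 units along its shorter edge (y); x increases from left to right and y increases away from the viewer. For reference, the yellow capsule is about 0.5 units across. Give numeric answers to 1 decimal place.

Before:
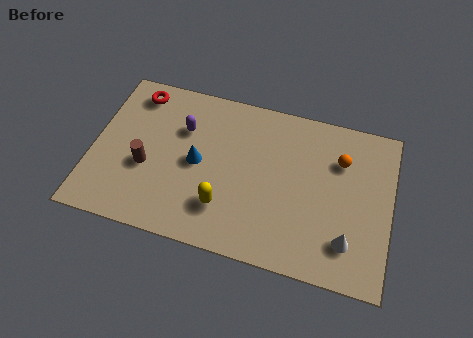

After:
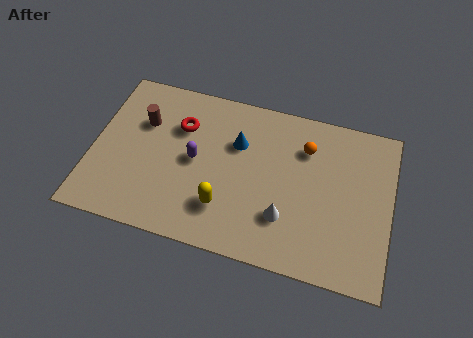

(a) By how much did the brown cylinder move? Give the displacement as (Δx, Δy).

(-0.3, 2.0)

The brown cylinder started near (2.2, 2.9) and ended near (1.9, 4.9).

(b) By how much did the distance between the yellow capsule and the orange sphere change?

-0.9

Before: roughly 5.5 units apart; after: 4.6. That's 0.9 units closer together.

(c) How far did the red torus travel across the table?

2.2

The red torus was near (1.5, 6.2) before and (3.4, 5.1) after, so it travelled √(1.9² + 1.1²) ≈ 2.2 units.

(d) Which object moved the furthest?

the white cone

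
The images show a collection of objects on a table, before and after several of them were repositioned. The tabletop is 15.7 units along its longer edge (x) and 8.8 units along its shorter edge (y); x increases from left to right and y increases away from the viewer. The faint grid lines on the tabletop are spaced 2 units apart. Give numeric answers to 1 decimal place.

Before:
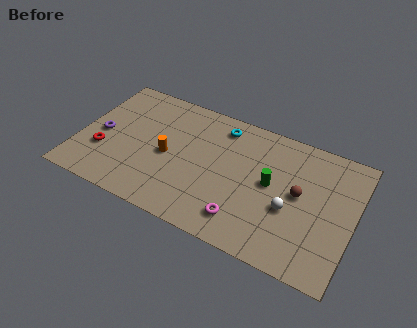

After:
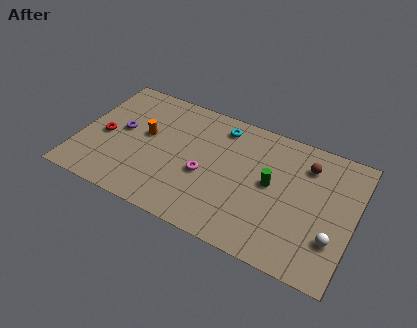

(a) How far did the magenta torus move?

3.2

The magenta torus was near (9.8, 1.7) before and (7.3, 3.7) after, so it travelled √(2.5² + 2.0²) ≈ 3.2 units.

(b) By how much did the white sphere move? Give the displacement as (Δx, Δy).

(2.5, -0.9)

The white sphere was at about (12.2, 3.5) and moved to about (14.7, 2.6).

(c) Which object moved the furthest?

the magenta torus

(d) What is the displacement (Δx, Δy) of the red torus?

(-0.1, 1.1)

The red torus started near (1.5, 2.9) and ended near (1.4, 4.0).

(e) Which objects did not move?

the green cylinder and the cyan torus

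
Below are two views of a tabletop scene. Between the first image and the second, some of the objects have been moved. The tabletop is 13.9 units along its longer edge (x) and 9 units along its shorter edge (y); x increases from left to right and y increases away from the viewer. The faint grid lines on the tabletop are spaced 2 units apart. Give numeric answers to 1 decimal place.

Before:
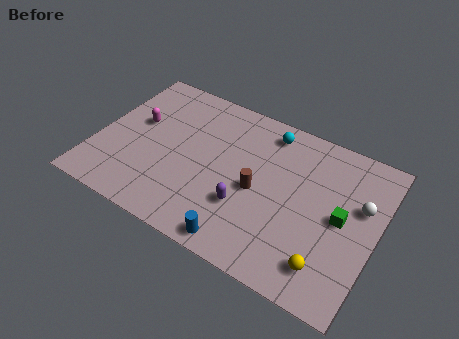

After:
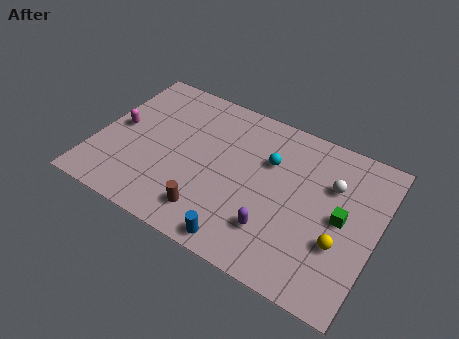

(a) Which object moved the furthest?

the brown cylinder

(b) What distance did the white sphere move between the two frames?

1.6

The white sphere moved from about (13.0, 5.6) to (11.5, 6.1), a distance of √(1.5² + 0.5²) ≈ 1.6.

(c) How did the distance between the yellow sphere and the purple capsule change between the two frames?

-1.2

They were about 4.4 units apart before and 3.2 after — 1.2 units closer together.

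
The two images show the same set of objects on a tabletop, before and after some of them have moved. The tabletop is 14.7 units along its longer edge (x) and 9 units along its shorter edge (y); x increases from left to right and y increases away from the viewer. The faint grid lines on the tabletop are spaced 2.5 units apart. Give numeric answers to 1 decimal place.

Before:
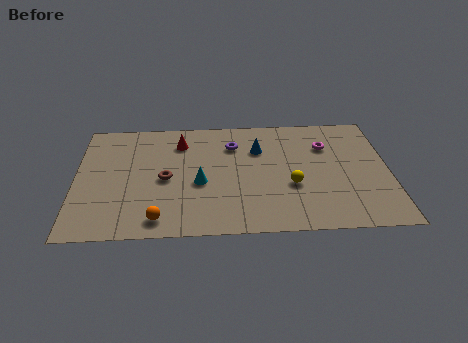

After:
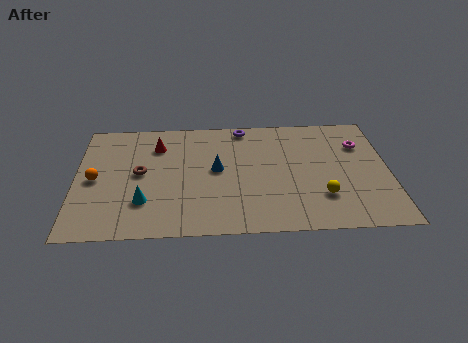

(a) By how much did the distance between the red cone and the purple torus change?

+1.8

The distance was about 2.5 in the first image and 4.3 in the second, so they moved 1.8 units further apart.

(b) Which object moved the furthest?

the orange sphere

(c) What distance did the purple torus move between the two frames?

1.5

The purple torus moved from about (7.4, 6.7) to (7.9, 8.1), a distance of √(0.5² + 1.4²) ≈ 1.5.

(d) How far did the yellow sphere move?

1.7

The yellow sphere was near (10.1, 3.4) before and (11.5, 2.5) after, so it travelled √(1.4² + 0.9²) ≈ 1.7 units.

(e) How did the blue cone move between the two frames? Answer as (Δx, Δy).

(-2.0, -1.5)

From the two frames, the blue cone sits at roughly (8.6, 6.3) before and (6.6, 4.8) after.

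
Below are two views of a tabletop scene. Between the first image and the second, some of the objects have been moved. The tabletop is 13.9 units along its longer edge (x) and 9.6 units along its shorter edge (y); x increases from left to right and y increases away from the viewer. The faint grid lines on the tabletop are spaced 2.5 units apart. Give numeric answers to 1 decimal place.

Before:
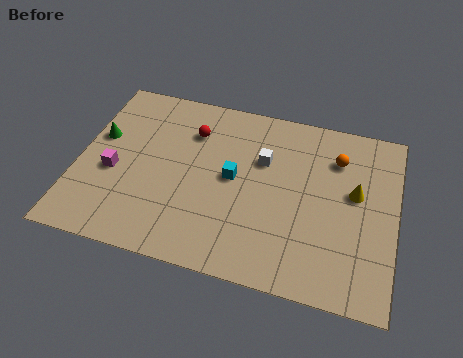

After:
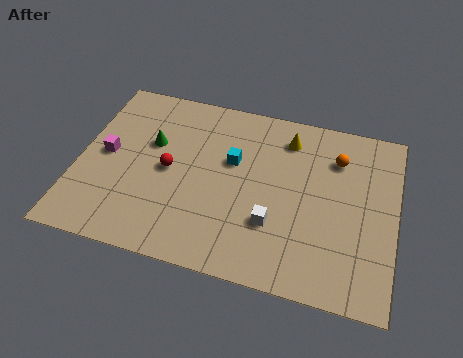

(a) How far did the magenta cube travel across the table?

1.0

From (1.6, 4.0) to (1.2, 4.9), the magenta cube covered √(0.4² + 0.9²) ≈ 1.0 units.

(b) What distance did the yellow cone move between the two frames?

3.9

The yellow cone was near (12.1, 5.5) before and (9.0, 7.8) after, so it travelled √(3.1² + 2.3²) ≈ 3.9 units.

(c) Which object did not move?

the orange sphere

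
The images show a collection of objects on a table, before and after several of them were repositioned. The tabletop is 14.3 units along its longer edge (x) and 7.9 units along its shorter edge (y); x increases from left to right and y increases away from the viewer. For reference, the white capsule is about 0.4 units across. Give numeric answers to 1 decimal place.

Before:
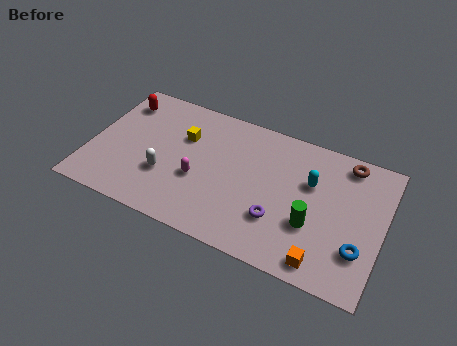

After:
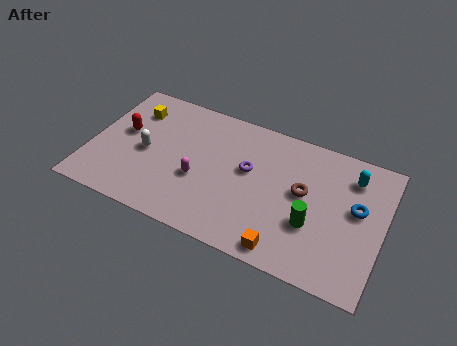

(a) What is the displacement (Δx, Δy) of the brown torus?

(-1.9, -2.5)

The brown torus started near (12.3, 6.9) and ended near (10.4, 4.4).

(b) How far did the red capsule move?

1.8

The red capsule was near (1.1, 6.3) before and (1.5, 4.5) after, so it travelled √(0.4² + 1.8²) ≈ 1.8 units.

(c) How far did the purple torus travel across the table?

2.8

From (9.4, 2.4) to (7.7, 4.6), the purple torus covered √(1.7² + 2.2²) ≈ 2.8 units.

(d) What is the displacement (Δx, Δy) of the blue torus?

(-0.3, 2.2)

The blue torus was at about (13.3, 2.3) and moved to about (13.0, 4.5).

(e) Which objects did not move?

the magenta capsule and the green cylinder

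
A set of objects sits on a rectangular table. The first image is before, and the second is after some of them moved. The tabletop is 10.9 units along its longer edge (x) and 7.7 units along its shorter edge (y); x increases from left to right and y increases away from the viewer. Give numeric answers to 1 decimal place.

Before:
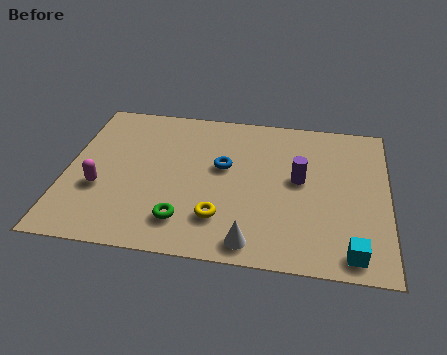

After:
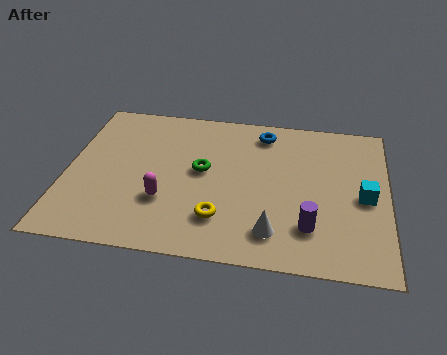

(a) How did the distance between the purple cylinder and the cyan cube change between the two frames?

-1.3

They were about 3.8 units apart before and 2.5 after — 1.3 units closer together.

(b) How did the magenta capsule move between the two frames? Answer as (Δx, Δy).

(2.2, -0.3)

From the two frames, the magenta capsule sits at roughly (1.2, 2.8) before and (3.4, 2.5) after.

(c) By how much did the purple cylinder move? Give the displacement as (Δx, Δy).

(0.4, -2.3)

The purple cylinder started near (7.9, 4.2) and ended near (8.3, 1.9).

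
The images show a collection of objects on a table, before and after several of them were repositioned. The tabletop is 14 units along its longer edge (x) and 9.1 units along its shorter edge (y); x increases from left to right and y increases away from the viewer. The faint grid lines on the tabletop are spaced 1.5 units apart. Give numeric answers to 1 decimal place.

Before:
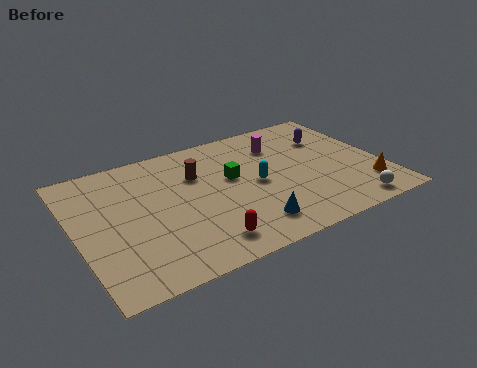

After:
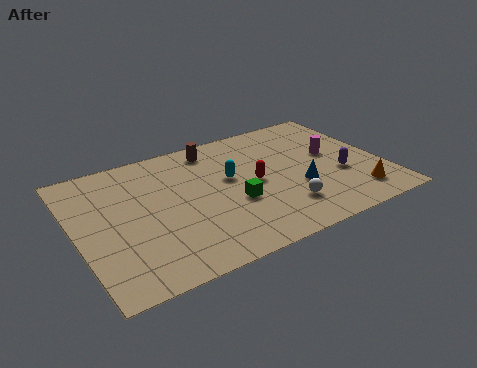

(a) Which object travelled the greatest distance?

the red capsule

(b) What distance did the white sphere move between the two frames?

3.1

The white sphere moved from about (12.0, 1.0) to (9.1, 2.2), a distance of √(2.9² + 1.2²) ≈ 3.1.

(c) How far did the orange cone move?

0.7

From (13.0, 2.1) to (12.4, 1.7), the orange cone covered √(0.6² + 0.4²) ≈ 0.7 units.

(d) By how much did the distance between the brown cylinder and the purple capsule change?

+0.6

Before: roughly 6.3 units apart; after: 6.9. That's 0.6 units further apart.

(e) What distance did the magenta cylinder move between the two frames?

2.8

The magenta cylinder moved from about (9.7, 6.8) to (11.9, 5.1), a distance of √(2.2² + 1.7²) ≈ 2.8.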